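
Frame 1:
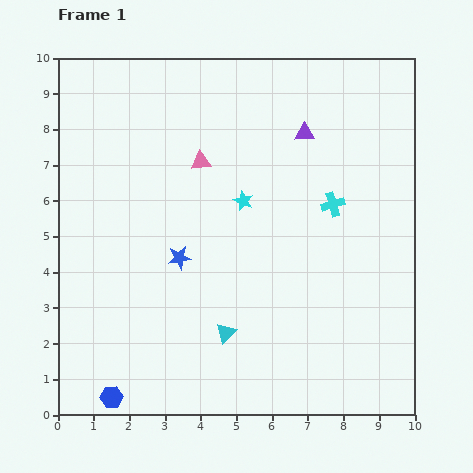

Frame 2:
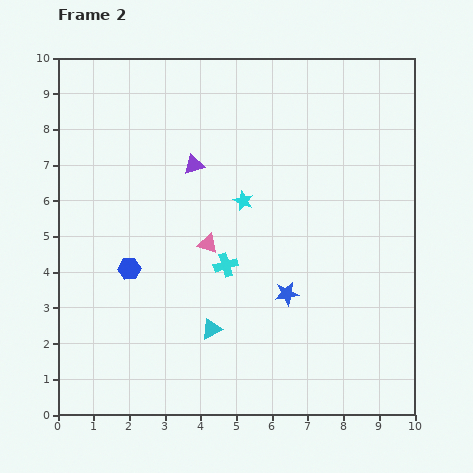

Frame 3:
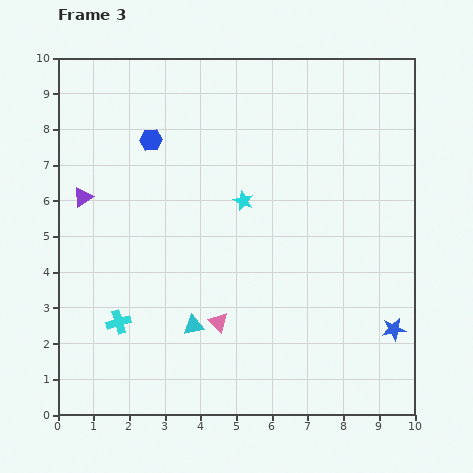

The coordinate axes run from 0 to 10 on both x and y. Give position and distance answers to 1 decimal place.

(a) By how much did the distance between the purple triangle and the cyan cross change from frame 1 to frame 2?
+0.7

Distance in frame 1: 2.2. Distance in frame 2: 2.9.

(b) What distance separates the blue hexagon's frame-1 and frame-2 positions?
3.6

The blue hexagon moved from (1.5, 0.5) to (2.0, 4.1), a distance of √(0.5² + 3.6²) ≈ 3.6.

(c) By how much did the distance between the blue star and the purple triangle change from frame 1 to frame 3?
+4.6

Distance in frame 1: 4.9. Distance in frame 3: 9.5.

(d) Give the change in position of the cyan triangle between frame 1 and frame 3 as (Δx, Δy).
(-0.9, 0.2)

The cyan triangle was at (4.7, 2.3) in frame 1 and (3.8, 2.5) in frame 3.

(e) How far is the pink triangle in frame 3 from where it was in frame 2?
2.2

The pink triangle moved from (4.2, 4.8) to (4.5, 2.6), a distance of √(0.3² + 2.2²) ≈ 2.2.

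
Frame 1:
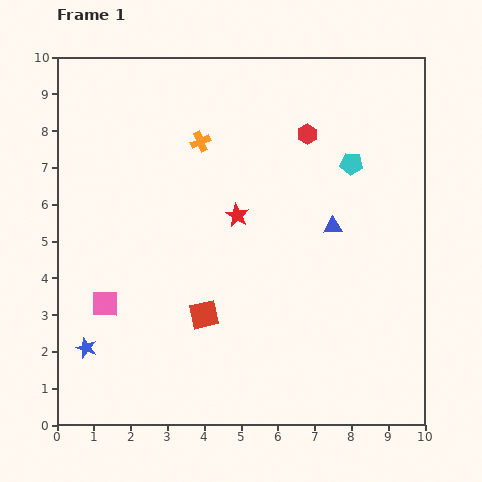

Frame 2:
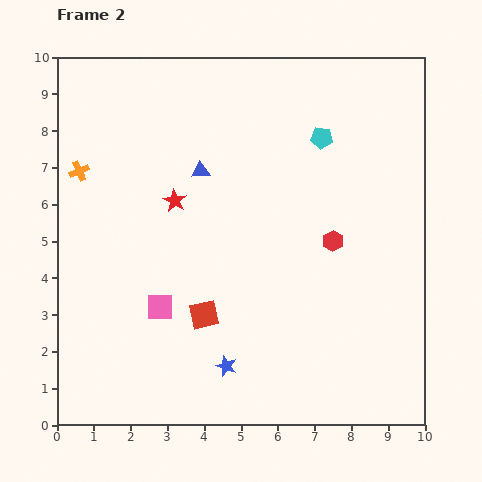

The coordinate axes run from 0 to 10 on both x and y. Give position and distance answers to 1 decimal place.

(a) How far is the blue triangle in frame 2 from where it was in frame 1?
3.9

The blue triangle moved from (7.5, 5.4) to (3.9, 6.9), a distance of √(3.6² + 1.5²) ≈ 3.9.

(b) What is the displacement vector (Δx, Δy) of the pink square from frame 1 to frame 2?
(1.5, -0.1)

The pink square was at (1.3, 3.3) in frame 1 and (2.8, 3.2) in frame 2.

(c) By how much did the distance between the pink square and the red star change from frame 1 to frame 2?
-1.4

Distance in frame 1: 4.3. Distance in frame 2: 2.9.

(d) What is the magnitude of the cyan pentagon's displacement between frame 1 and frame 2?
1.1

The cyan pentagon moved from (8.0, 7.1) to (7.2, 7.8), a distance of √(0.8² + 0.7²) ≈ 1.1.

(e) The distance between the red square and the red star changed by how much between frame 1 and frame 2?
+0.4

Distance in frame 1: 2.8. Distance in frame 2: 3.2.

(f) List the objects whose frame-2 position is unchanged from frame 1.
the red square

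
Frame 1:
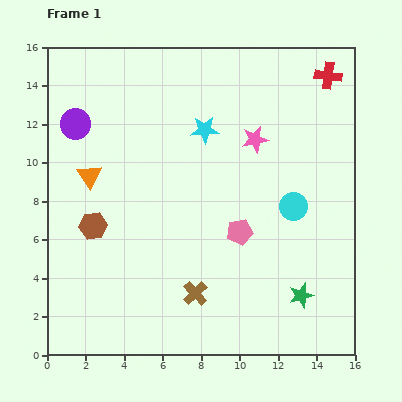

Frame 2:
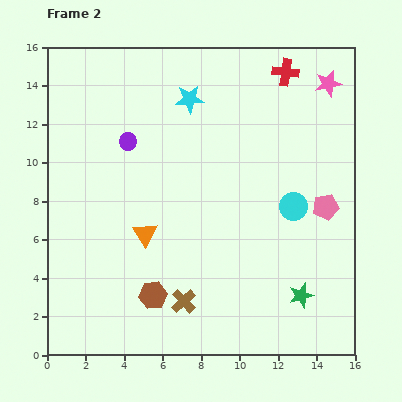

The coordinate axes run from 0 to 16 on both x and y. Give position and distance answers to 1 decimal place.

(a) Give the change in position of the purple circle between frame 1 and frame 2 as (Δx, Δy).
(2.7, -0.9)

The purple circle was at (1.5, 12.0) in frame 1 and (4.2, 11.1) in frame 2.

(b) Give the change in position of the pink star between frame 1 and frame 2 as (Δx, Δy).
(3.8, 2.9)

The pink star was at (10.8, 11.2) in frame 1 and (14.6, 14.1) in frame 2.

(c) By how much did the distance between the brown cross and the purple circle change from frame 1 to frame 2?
-2.0

Distance in frame 1: 10.8. Distance in frame 2: 8.8.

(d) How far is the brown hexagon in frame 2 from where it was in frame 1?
4.8

The brown hexagon moved from (2.4, 6.7) to (5.5, 3.1), a distance of √(3.1² + 3.6²) ≈ 4.8.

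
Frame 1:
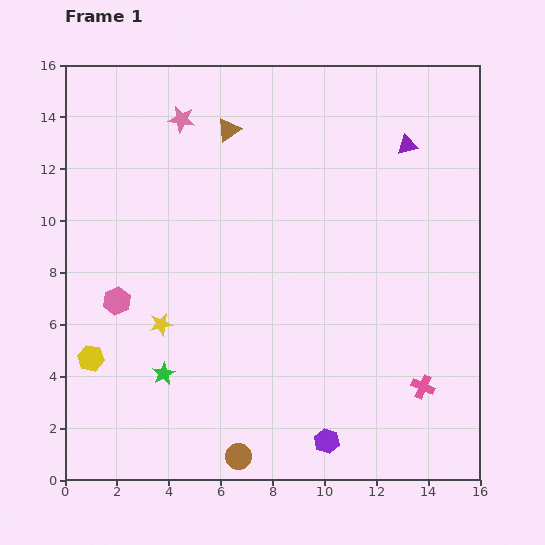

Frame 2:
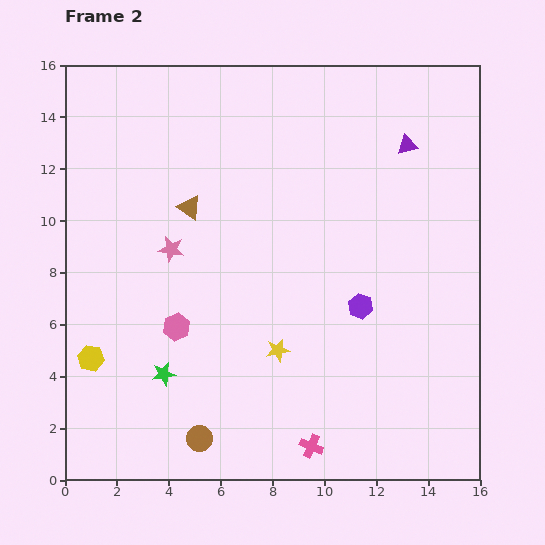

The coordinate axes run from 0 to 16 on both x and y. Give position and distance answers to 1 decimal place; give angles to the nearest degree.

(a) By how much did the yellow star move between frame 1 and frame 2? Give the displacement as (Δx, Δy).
(4.5, -1.0)

The yellow star was at (3.7, 6.0) in frame 1 and (8.2, 5.0) in frame 2.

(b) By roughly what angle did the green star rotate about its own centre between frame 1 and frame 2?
18° clockwise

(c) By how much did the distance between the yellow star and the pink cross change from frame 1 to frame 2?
-6.5

Distance in frame 1: 10.4. Distance in frame 2: 3.9.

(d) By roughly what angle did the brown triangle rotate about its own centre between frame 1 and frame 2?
52° counter-clockwise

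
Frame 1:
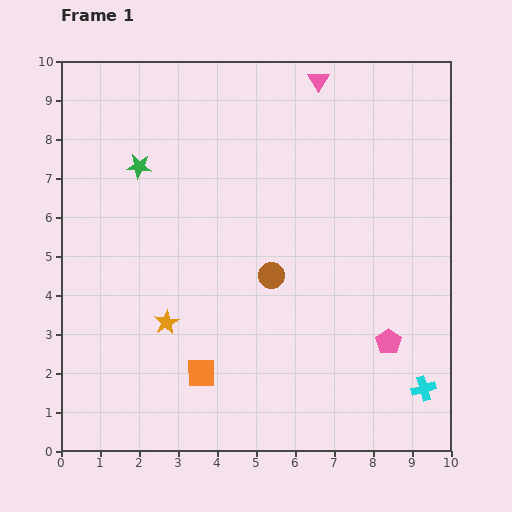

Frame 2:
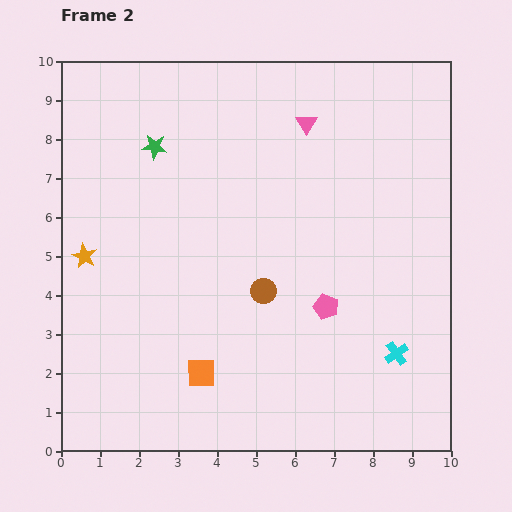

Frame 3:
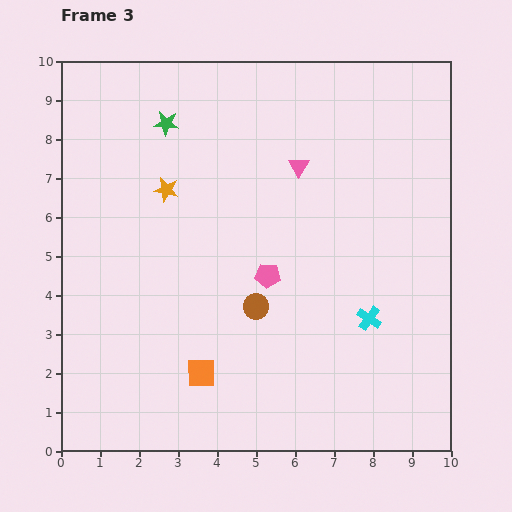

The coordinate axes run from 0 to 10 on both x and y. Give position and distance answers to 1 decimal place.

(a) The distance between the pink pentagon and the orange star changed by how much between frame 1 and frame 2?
+0.6

Distance in frame 1: 5.7. Distance in frame 2: 6.3.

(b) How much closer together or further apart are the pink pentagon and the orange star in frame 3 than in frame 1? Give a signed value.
-2.3

Distance in frame 1: 5.7. Distance in frame 3: 3.4.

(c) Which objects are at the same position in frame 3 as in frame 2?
the orange square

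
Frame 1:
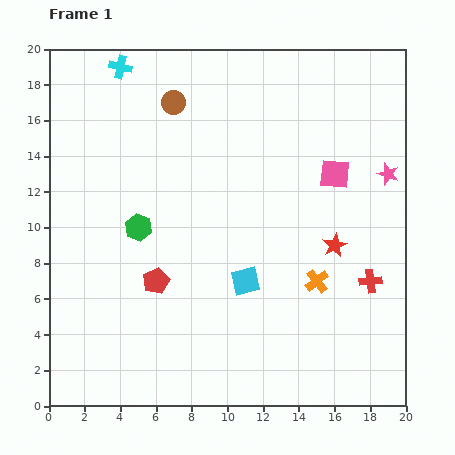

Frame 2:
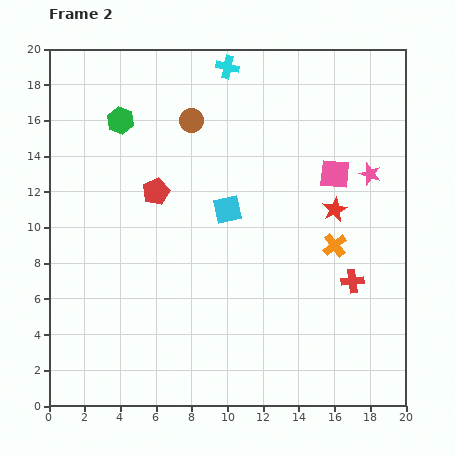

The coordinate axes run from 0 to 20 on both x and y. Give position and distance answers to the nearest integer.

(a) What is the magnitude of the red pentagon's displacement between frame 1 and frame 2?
5

The red pentagon moved from (6, 7) to (6, 12), a distance of √(0² + 5²) ≈ 5.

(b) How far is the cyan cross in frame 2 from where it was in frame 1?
6

The cyan cross moved from (4, 19) to (10, 19), a distance of √(6² + 0²) ≈ 6.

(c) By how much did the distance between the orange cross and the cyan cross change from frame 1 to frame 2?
-4

Distance in frame 1: 16. Distance in frame 2: 12.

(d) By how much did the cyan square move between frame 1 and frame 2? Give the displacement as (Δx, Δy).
(-1, 4)

The cyan square was at (11, 7) in frame 1 and (10, 11) in frame 2.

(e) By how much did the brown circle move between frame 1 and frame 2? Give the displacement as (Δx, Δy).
(1, -1)

The brown circle was at (7, 17) in frame 1 and (8, 16) in frame 2.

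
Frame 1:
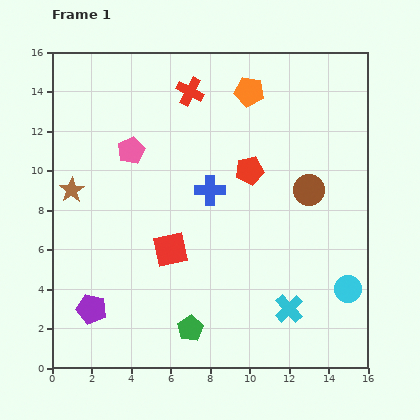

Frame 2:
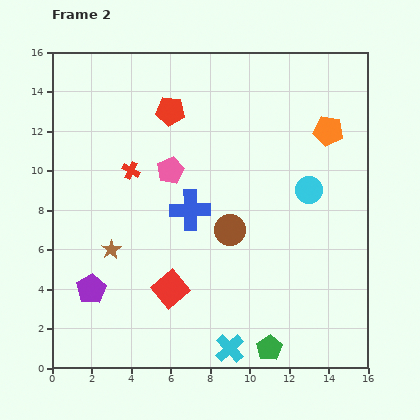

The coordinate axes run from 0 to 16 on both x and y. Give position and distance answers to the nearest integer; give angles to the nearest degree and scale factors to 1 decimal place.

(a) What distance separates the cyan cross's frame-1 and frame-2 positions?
4

The cyan cross moved from (12, 3) to (9, 1), a distance of √(3² + 2²) ≈ 4.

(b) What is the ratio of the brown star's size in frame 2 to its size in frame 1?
0.8×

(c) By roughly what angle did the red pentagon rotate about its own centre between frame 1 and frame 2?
18° clockwise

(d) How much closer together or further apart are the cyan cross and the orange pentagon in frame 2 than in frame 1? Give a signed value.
+1

Distance in frame 1: 11. Distance in frame 2: 12.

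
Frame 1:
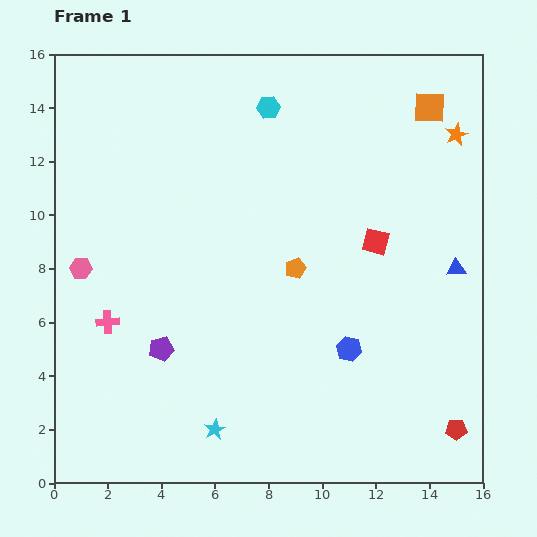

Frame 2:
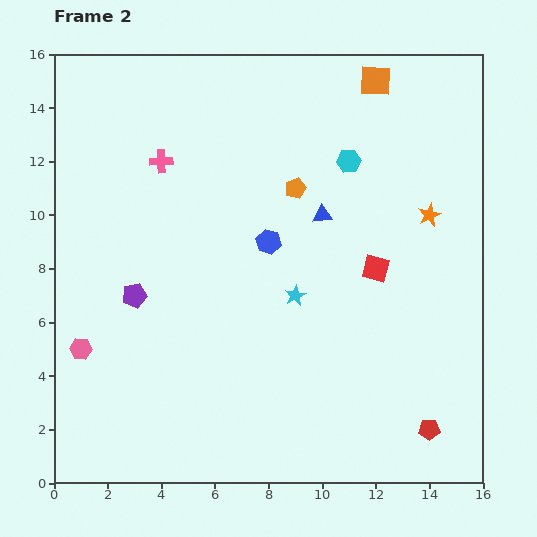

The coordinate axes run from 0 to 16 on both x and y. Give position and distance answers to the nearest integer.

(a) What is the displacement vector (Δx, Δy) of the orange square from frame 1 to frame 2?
(-2, 1)

The orange square was at (14, 14) in frame 1 and (12, 15) in frame 2.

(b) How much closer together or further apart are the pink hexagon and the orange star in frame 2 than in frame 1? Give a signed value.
-1

Distance in frame 1: 15. Distance in frame 2: 14.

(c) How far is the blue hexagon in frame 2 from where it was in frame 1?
5

The blue hexagon moved from (11, 5) to (8, 9), a distance of √(3² + 4²) ≈ 5.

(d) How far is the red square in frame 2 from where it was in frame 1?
1

The red square moved from (12, 9) to (12, 8), a distance of √(0² + 1²) ≈ 1.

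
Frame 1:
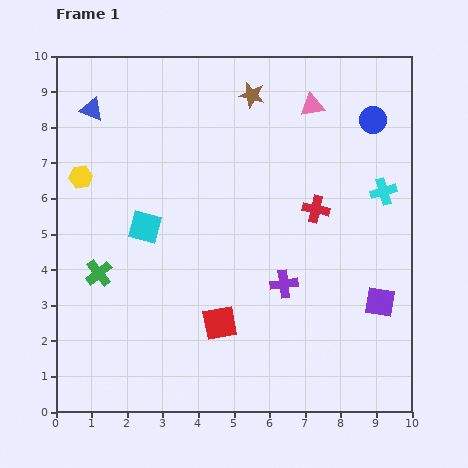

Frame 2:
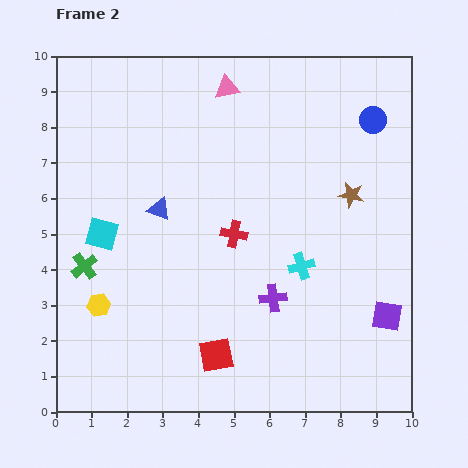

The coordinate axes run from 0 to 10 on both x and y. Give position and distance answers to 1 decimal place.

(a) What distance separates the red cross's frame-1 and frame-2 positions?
2.4

The red cross moved from (7.3, 5.7) to (5.0, 5.0), a distance of √(2.3² + 0.7²) ≈ 2.4.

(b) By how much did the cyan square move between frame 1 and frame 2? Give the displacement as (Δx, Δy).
(-1.2, -0.2)

The cyan square was at (2.5, 5.2) in frame 1 and (1.3, 5.0) in frame 2.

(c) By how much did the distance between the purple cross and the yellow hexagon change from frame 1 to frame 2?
-1.5

Distance in frame 1: 6.4. Distance in frame 2: 4.9.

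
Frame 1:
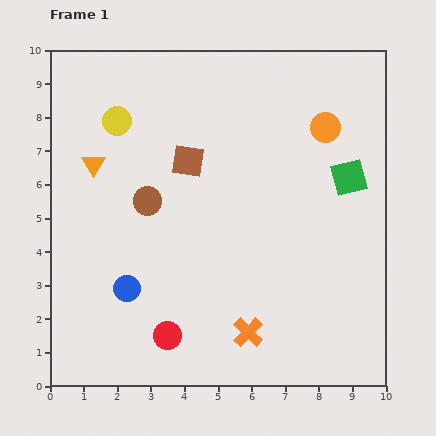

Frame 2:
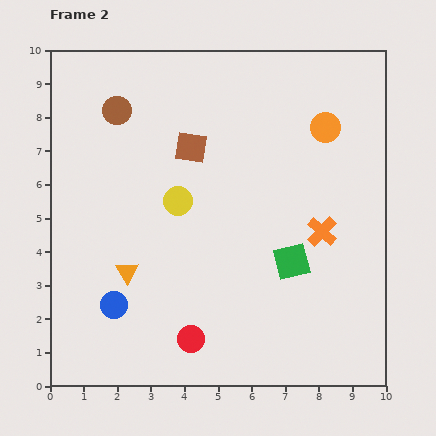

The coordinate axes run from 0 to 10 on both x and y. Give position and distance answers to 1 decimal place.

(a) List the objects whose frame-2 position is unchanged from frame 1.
the orange circle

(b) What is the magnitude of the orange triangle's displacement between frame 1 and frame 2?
3.4

The orange triangle moved from (1.3, 6.6) to (2.3, 3.4), a distance of √(1.0² + 3.2²) ≈ 3.4.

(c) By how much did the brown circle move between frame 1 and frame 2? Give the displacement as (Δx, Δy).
(-0.9, 2.7)

The brown circle was at (2.9, 5.5) in frame 1 and (2.0, 8.2) in frame 2.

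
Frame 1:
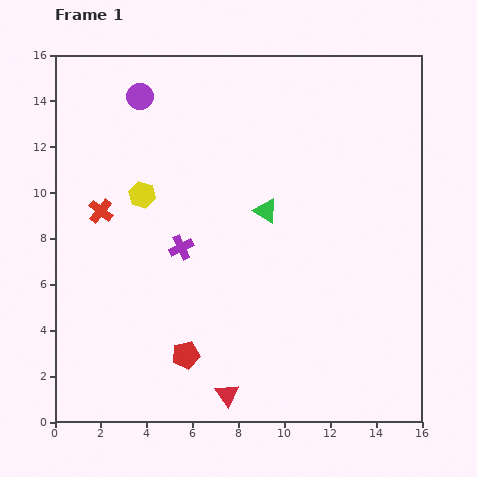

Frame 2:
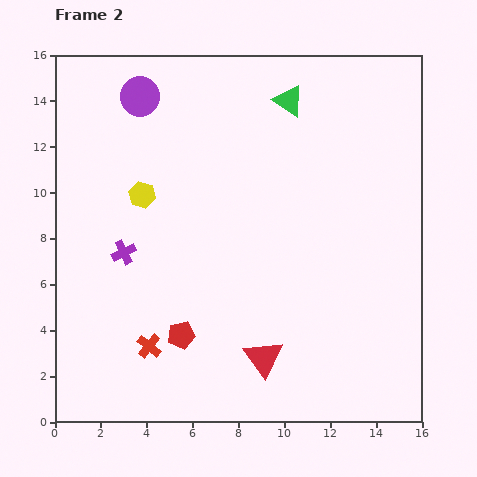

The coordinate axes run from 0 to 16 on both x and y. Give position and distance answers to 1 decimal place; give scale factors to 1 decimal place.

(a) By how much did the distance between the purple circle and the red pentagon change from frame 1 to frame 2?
-0.9

Distance in frame 1: 11.5. Distance in frame 2: 10.6.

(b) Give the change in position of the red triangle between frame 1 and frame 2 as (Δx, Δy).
(1.6, 1.6)

The red triangle was at (7.5, 1.2) in frame 1 and (9.1, 2.8) in frame 2.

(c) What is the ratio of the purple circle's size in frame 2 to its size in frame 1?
1.5×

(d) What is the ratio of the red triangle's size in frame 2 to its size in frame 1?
1.7×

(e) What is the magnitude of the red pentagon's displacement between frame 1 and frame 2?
0.9

The red pentagon moved from (5.7, 2.9) to (5.5, 3.8), a distance of √(0.2² + 0.9²) ≈ 0.9.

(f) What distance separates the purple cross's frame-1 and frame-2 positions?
2.5

The purple cross moved from (5.5, 7.6) to (3.0, 7.4), a distance of √(2.5² + 0.2²) ≈ 2.5.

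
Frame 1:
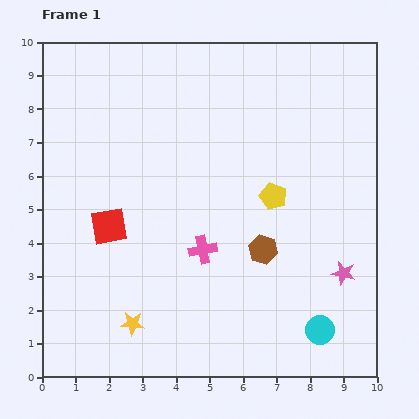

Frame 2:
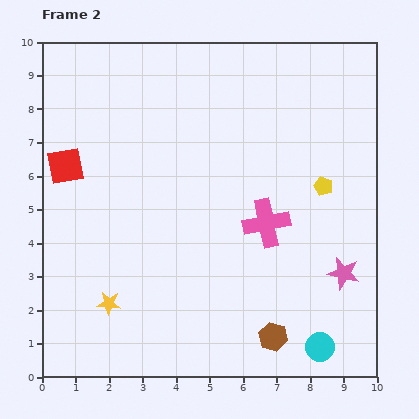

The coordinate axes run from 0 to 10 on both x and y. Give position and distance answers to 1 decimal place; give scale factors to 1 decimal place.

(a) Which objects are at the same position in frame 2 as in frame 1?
the pink star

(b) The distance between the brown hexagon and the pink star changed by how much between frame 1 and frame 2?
+0.3

Distance in frame 1: 2.5. Distance in frame 2: 2.8.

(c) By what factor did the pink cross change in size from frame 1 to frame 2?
1.7×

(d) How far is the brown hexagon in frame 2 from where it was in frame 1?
2.6

The brown hexagon moved from (6.6, 3.8) to (6.9, 1.2), a distance of √(0.3² + 2.6²) ≈ 2.6.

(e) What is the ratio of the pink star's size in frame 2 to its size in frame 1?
1.4×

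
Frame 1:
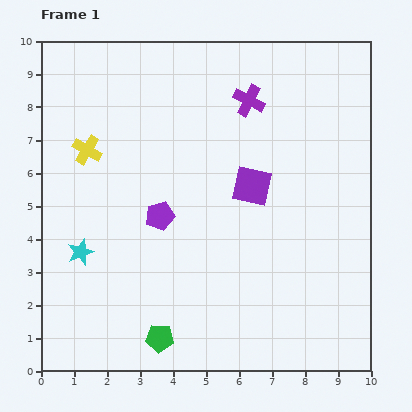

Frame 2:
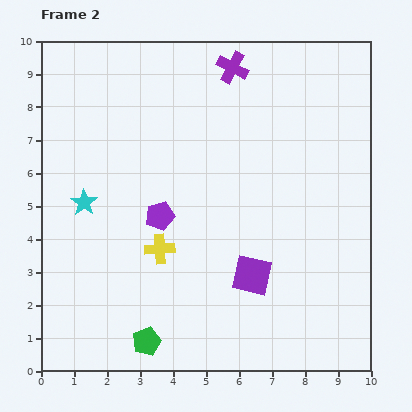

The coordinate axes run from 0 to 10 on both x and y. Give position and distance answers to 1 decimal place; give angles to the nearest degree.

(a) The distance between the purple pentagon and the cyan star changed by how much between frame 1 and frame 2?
-0.3

Distance in frame 1: 2.6. Distance in frame 2: 2.3.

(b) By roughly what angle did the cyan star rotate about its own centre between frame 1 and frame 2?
17° counter-clockwise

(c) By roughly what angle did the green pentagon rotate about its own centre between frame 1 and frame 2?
26° counter-clockwise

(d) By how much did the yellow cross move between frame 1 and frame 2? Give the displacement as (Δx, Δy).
(2.2, -3.0)

The yellow cross was at (1.4, 6.7) in frame 1 and (3.6, 3.7) in frame 2.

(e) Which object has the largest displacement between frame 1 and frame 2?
the yellow cross

(moved 3.7; next 2.7)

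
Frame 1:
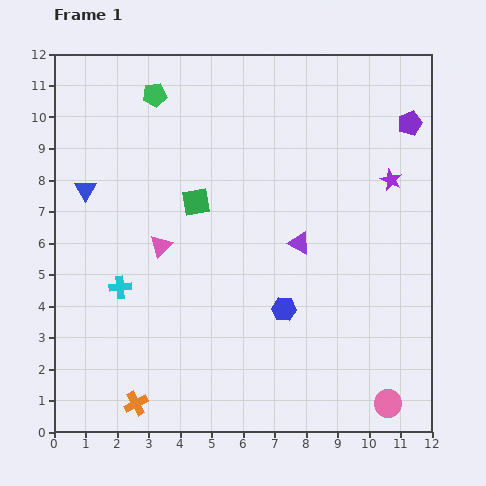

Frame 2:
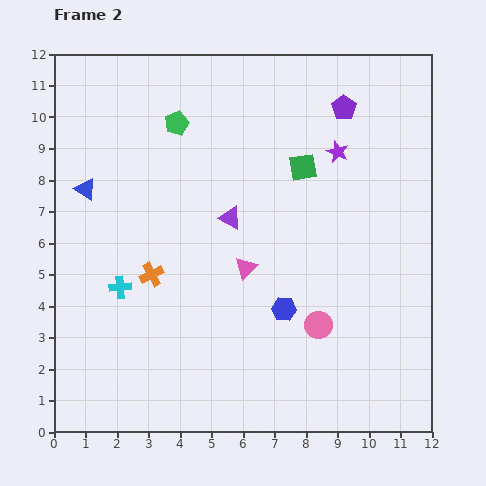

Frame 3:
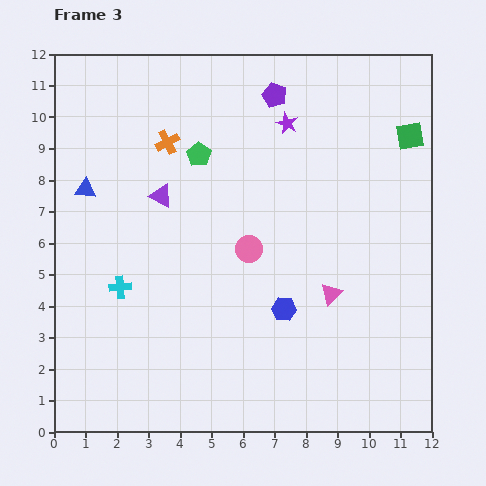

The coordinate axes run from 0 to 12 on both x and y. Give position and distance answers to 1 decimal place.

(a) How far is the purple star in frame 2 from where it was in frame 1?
1.9

The purple star moved from (10.7, 8.0) to (9.0, 8.9), a distance of √(1.7² + 0.9²) ≈ 1.9.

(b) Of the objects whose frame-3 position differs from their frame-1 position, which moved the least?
the green pentagon

(moved 2.4)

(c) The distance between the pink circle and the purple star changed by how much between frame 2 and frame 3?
-1.3

Distance in frame 2: 5.5. Distance in frame 3: 4.2.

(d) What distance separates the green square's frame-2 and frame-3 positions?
3.5

The green square moved from (7.9, 8.4) to (11.3, 9.4), a distance of √(3.4² + 1.0²) ≈ 3.5.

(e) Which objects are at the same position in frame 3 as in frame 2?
the blue hexagon, the blue triangle, the cyan cross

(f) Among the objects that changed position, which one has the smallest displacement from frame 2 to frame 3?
the green pentagon

(moved 1.2)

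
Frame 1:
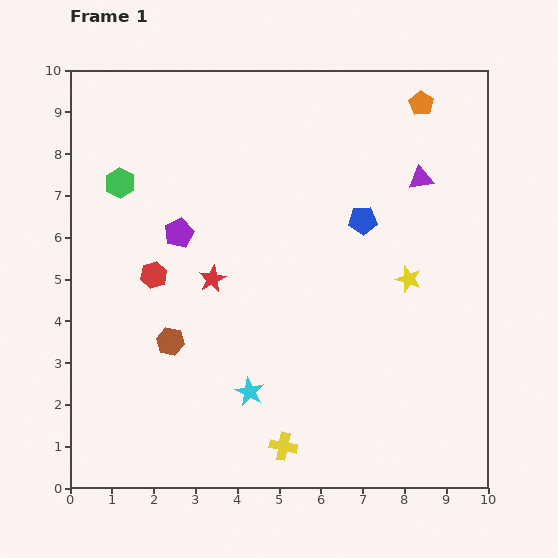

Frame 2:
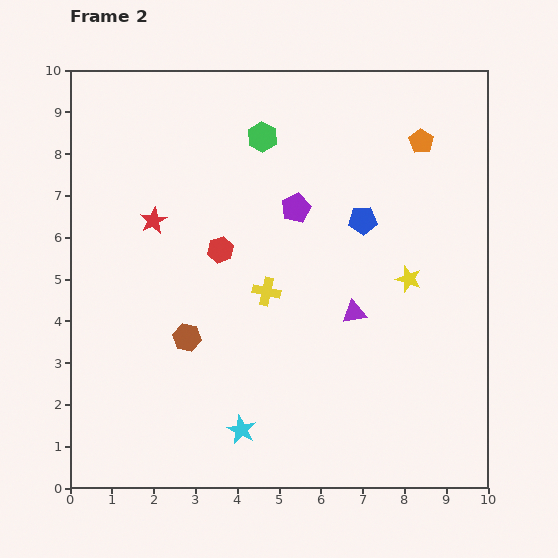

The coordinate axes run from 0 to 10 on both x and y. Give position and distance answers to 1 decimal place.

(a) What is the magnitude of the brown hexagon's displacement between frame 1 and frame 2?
0.4

The brown hexagon moved from (2.4, 3.5) to (2.8, 3.6), a distance of √(0.4² + 0.1²) ≈ 0.4.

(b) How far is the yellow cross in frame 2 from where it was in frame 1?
3.7

The yellow cross moved from (5.1, 1.0) to (4.7, 4.7), a distance of √(0.4² + 3.7²) ≈ 3.7.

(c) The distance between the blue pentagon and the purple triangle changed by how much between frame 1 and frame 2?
+0.5

Distance in frame 1: 1.7. Distance in frame 2: 2.2.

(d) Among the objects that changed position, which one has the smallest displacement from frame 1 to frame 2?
the brown hexagon

(moved 0.4)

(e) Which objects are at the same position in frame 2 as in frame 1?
the blue pentagon, the yellow star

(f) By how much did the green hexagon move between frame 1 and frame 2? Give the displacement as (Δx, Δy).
(3.4, 1.1)

The green hexagon was at (1.2, 7.3) in frame 1 and (4.6, 8.4) in frame 2.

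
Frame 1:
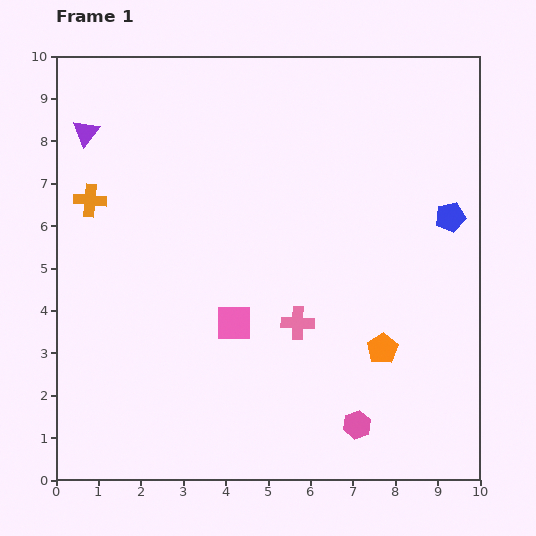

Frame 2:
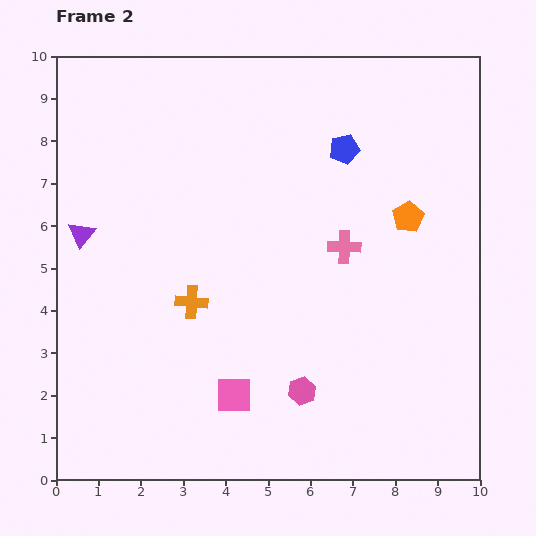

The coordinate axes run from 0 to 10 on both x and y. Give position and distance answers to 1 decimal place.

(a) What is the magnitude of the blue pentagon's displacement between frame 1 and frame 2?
3.0

The blue pentagon moved from (9.3, 6.2) to (6.8, 7.8), a distance of √(2.5² + 1.6²) ≈ 3.0.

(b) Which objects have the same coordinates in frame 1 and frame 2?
none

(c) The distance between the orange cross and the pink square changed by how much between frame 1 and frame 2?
-2.1

Distance in frame 1: 4.5. Distance in frame 2: 2.4.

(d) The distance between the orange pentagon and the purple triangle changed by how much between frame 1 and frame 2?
-1.0

Distance in frame 1: 8.7. Distance in frame 2: 7.7.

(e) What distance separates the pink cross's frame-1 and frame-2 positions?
2.1

The pink cross moved from (5.7, 3.7) to (6.8, 5.5), a distance of √(1.1² + 1.8²) ≈ 2.1.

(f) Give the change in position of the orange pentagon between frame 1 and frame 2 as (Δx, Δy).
(0.6, 3.1)

The orange pentagon was at (7.7, 3.1) in frame 1 and (8.3, 6.2) in frame 2.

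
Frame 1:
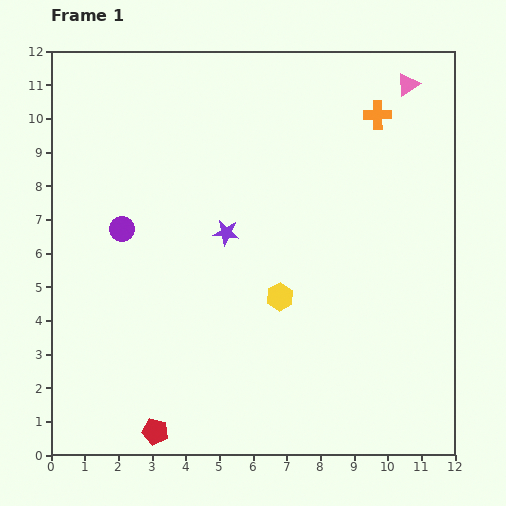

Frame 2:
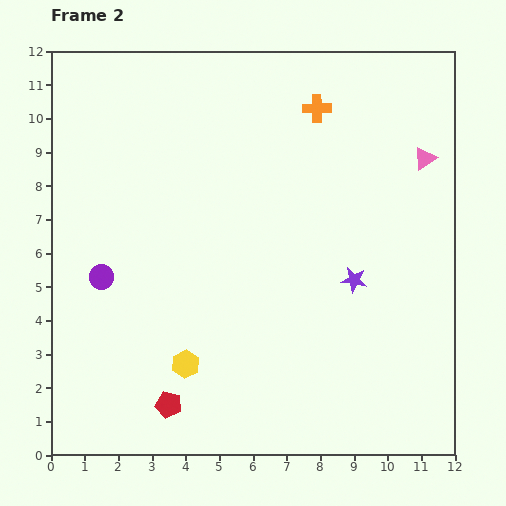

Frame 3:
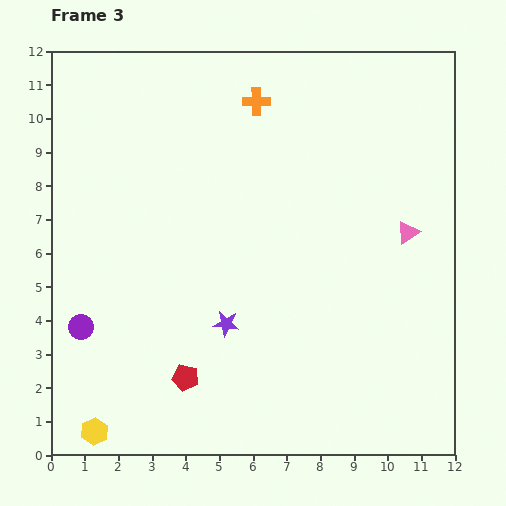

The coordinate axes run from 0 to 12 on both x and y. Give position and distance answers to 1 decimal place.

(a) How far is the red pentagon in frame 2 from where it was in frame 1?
0.9

The red pentagon moved from (3.1, 0.7) to (3.5, 1.5), a distance of √(0.4² + 0.8²) ≈ 0.9.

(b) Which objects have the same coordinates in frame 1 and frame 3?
none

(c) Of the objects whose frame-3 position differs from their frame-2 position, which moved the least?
the red pentagon

(moved 0.9)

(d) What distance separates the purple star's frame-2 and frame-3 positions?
4.0

The purple star moved from (9.0, 5.2) to (5.2, 3.9), a distance of √(3.8² + 1.3²) ≈ 4.0.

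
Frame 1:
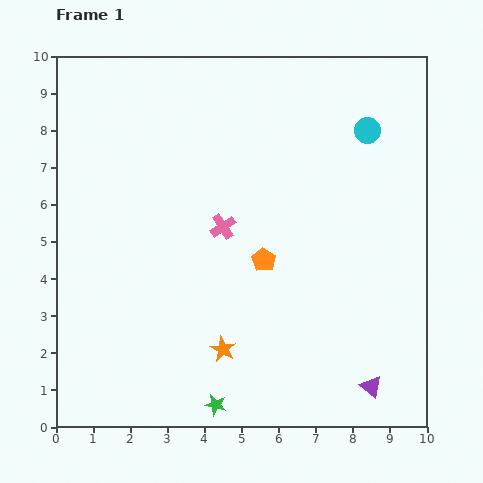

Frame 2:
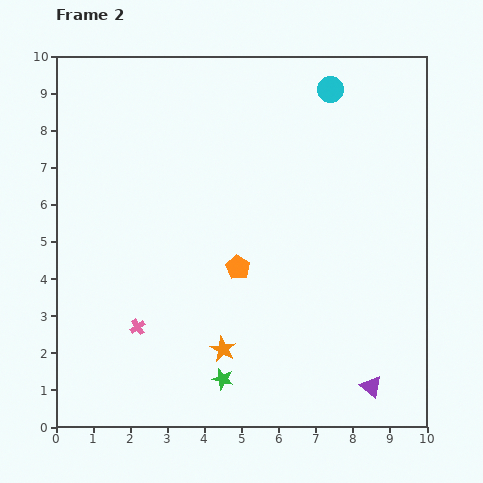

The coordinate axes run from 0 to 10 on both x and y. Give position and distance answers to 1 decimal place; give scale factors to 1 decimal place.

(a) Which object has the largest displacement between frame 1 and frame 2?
the pink cross

(moved 3.5; next 1.5)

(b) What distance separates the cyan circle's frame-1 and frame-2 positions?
1.5

The cyan circle moved from (8.4, 8.0) to (7.4, 9.1), a distance of √(1.0² + 1.1²) ≈ 1.5.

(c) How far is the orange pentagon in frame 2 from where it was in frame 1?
0.7

The orange pentagon moved from (5.6, 4.5) to (4.9, 4.3), a distance of √(0.7² + 0.2²) ≈ 0.7.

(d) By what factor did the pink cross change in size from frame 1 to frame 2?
0.6×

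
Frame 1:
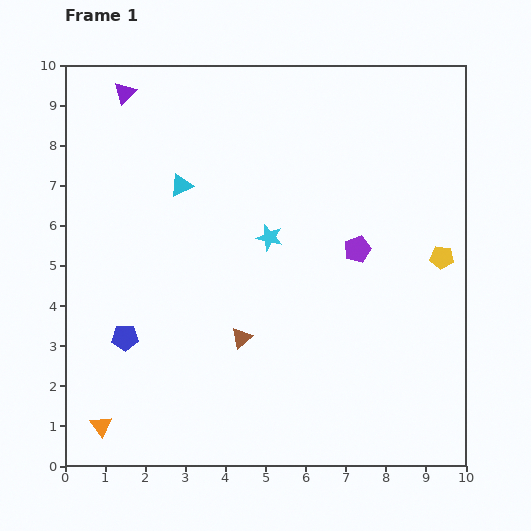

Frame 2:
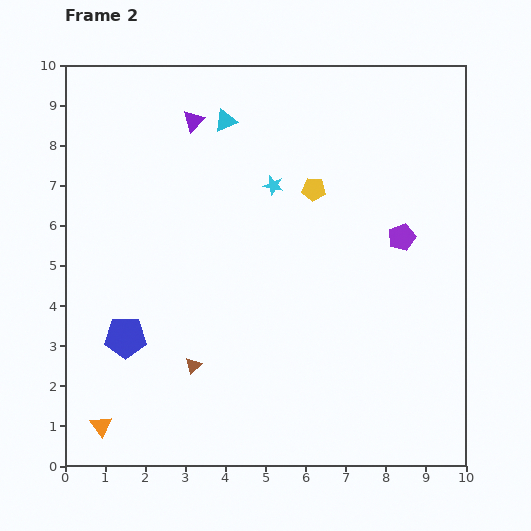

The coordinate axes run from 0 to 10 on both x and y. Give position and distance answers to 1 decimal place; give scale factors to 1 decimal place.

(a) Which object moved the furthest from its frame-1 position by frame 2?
the yellow pentagon

(moved 3.6; next 1.9)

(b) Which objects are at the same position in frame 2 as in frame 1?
the blue pentagon, the orange triangle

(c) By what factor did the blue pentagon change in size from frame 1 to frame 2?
1.6×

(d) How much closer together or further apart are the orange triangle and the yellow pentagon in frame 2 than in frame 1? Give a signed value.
-1.6

Distance in frame 1: 9.5. Distance in frame 2: 7.9.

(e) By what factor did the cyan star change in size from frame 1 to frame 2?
0.7×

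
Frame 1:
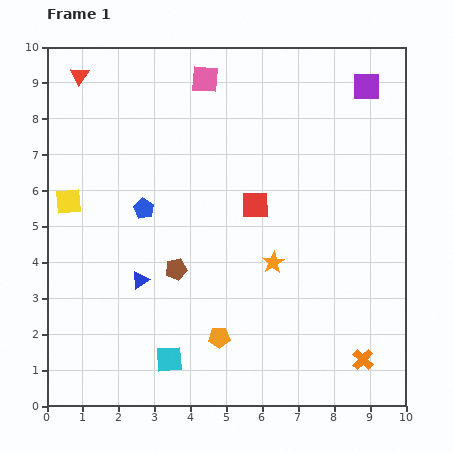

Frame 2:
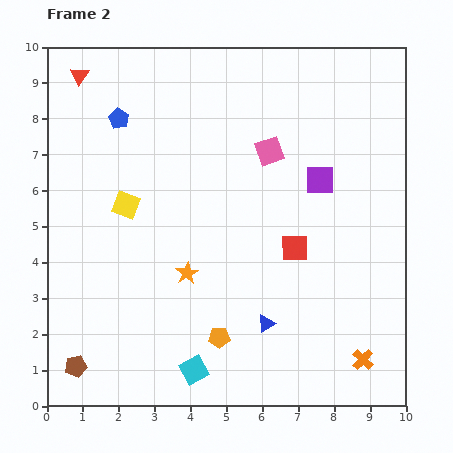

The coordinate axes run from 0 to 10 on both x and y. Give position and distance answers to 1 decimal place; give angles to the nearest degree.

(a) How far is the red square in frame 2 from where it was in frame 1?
1.6

The red square moved from (5.8, 5.6) to (6.9, 4.4), a distance of √(1.1² + 1.2²) ≈ 1.6.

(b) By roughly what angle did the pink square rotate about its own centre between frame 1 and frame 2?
24° counter-clockwise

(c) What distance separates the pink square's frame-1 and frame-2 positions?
2.7

The pink square moved from (4.4, 9.1) to (6.2, 7.1), a distance of √(1.8² + 2.0²) ≈ 2.7.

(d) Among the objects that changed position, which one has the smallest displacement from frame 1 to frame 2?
the cyan square

(moved 0.8)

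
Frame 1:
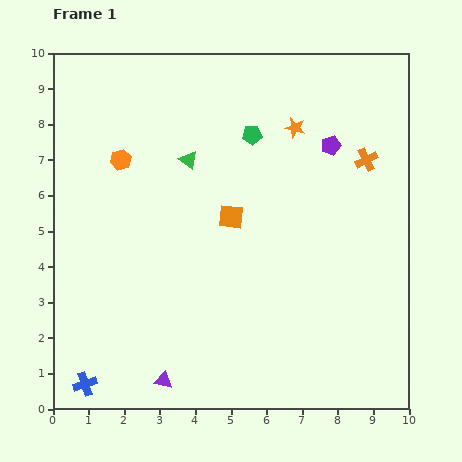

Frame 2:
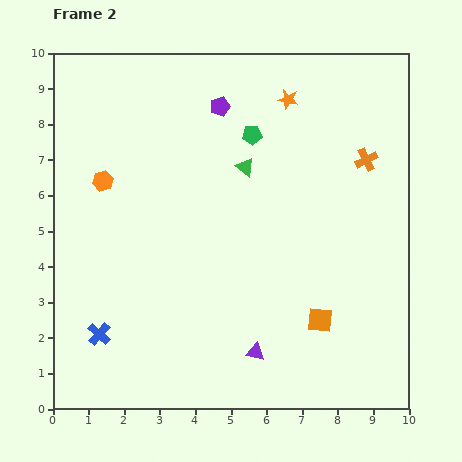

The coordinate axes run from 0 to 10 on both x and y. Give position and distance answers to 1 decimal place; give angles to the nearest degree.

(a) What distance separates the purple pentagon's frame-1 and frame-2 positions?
3.3

The purple pentagon moved from (7.8, 7.4) to (4.7, 8.5), a distance of √(3.1² + 1.1²) ≈ 3.3.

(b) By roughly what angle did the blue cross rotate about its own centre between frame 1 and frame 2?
30° counter-clockwise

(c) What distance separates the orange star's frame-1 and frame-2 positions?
0.8

The orange star moved from (6.8, 7.9) to (6.6, 8.7), a distance of √(0.2² + 0.8²) ≈ 0.8.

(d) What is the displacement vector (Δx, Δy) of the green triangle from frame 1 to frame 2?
(1.6, -0.2)

The green triangle was at (3.8, 7.0) in frame 1 and (5.4, 6.8) in frame 2.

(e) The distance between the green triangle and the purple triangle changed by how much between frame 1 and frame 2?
-1.0

Distance in frame 1: 6.2. Distance in frame 2: 5.2.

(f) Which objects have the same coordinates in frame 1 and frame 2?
the orange cross, the green pentagon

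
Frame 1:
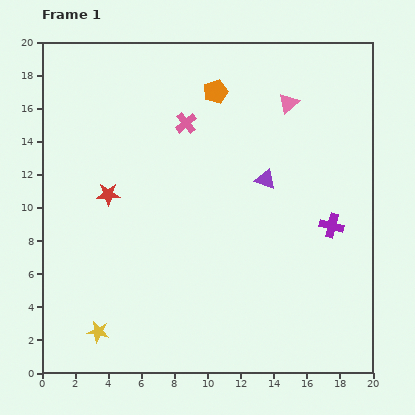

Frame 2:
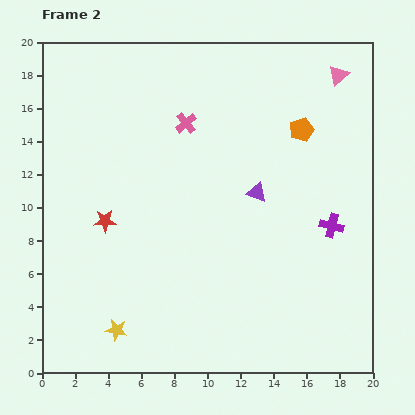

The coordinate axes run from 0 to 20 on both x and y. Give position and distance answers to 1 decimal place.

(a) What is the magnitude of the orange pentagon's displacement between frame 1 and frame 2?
5.7

The orange pentagon moved from (10.5, 17.0) to (15.7, 14.7), a distance of √(5.2² + 2.3²) ≈ 5.7.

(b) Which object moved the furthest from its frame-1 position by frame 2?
the orange pentagon

(moved 5.7; next 3.4)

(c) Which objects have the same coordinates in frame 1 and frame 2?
the purple cross, the pink cross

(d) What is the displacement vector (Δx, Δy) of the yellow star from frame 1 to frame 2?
(1.1, 0.1)

The yellow star was at (3.4, 2.5) in frame 1 and (4.5, 2.6) in frame 2.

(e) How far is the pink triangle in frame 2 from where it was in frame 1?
3.4

The pink triangle moved from (14.9, 16.3) to (17.9, 18.0), a distance of √(3.0² + 1.7²) ≈ 3.4.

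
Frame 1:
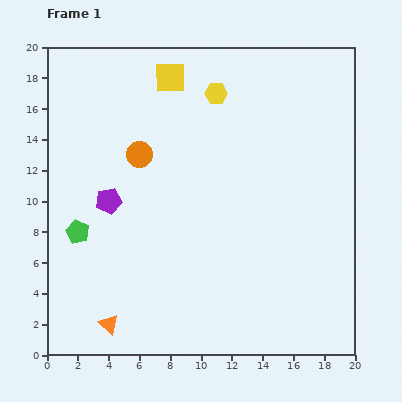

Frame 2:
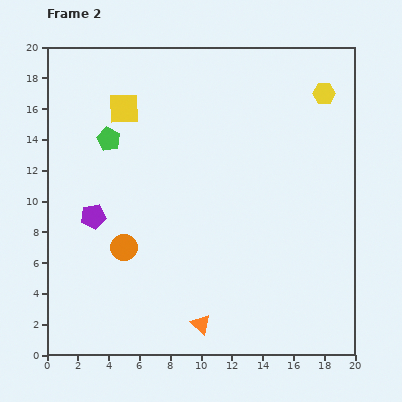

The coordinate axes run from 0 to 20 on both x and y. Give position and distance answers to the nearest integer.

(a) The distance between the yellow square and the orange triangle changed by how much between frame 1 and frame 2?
-1

Distance in frame 1: 16. Distance in frame 2: 15.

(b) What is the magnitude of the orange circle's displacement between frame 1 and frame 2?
6

The orange circle moved from (6, 13) to (5, 7), a distance of √(1² + 6²) ≈ 6.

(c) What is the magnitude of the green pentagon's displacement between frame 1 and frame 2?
6

The green pentagon moved from (2, 8) to (4, 14), a distance of √(2² + 6²) ≈ 6.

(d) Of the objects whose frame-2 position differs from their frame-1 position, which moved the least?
the purple pentagon

(moved 1)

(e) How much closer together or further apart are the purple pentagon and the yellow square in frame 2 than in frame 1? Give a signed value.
-2

Distance in frame 1: 9. Distance in frame 2: 7.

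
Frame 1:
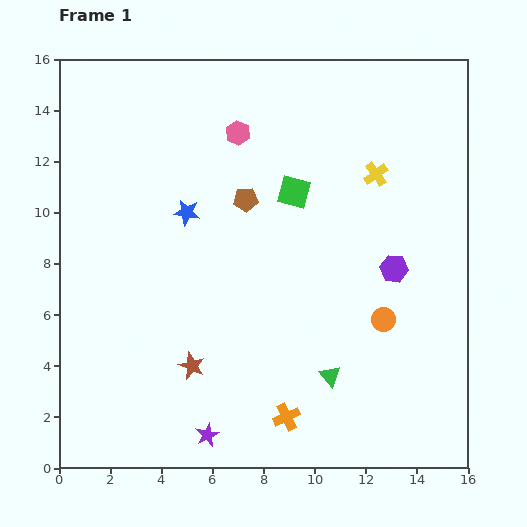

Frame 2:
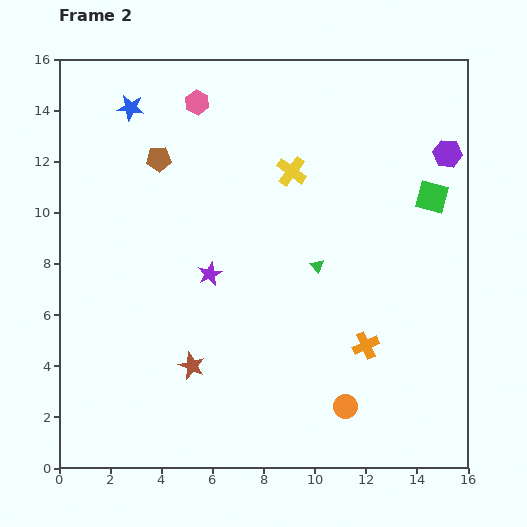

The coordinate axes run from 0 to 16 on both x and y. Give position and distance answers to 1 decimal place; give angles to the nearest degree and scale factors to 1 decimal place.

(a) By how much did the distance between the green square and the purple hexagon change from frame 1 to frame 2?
-3.1

Distance in frame 1: 4.9. Distance in frame 2: 1.8.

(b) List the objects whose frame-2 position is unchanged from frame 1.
the brown star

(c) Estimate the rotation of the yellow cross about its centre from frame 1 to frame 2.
19° counter-clockwise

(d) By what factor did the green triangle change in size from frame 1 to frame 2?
0.6×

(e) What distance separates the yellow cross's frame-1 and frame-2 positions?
3.3

The yellow cross moved from (12.4, 11.5) to (9.1, 11.6), a distance of √(3.3² + 0.1²) ≈ 3.3.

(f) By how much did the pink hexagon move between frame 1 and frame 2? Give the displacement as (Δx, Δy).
(-1.6, 1.2)

The pink hexagon was at (7.0, 13.1) in frame 1 and (5.4, 14.3) in frame 2.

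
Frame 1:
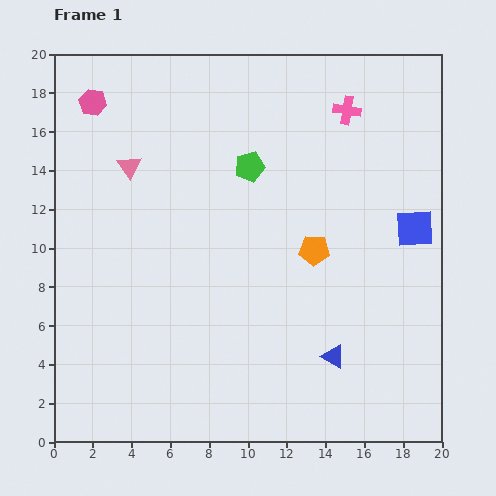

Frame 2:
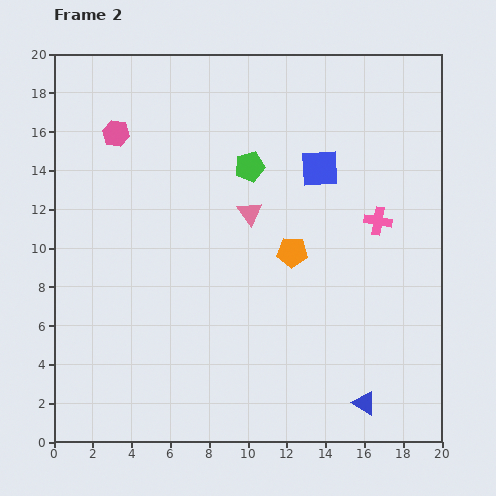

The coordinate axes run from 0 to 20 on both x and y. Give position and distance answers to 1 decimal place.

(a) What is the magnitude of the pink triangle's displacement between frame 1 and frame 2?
6.6

The pink triangle moved from (3.9, 14.2) to (10.1, 11.8), a distance of √(6.2² + 2.4²) ≈ 6.6.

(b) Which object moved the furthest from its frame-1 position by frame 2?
the pink triangle

(moved 6.6; next 5.9)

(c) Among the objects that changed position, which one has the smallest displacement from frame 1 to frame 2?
the orange pentagon

(moved 1.1)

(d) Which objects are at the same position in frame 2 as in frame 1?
the green pentagon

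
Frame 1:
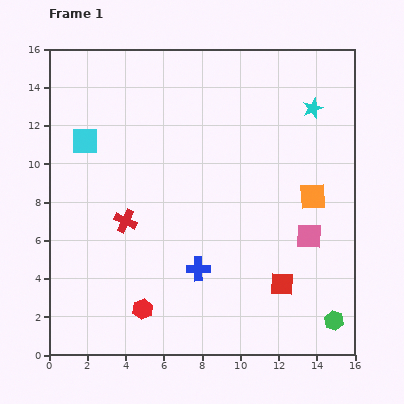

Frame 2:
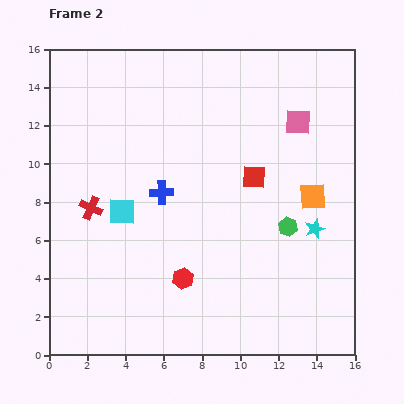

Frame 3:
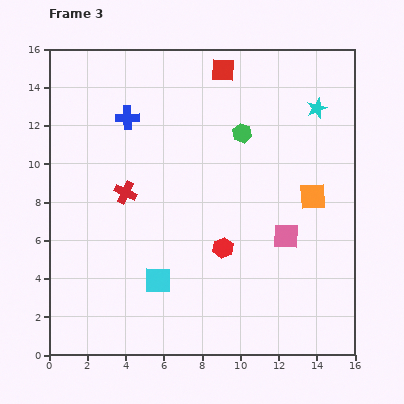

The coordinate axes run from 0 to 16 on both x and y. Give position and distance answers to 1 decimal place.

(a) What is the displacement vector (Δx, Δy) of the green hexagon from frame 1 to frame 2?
(-2.4, 4.9)

The green hexagon was at (14.9, 1.8) in frame 1 and (12.5, 6.7) in frame 2.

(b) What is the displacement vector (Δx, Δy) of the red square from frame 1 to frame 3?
(-3.1, 11.2)

The red square was at (12.2, 3.7) in frame 1 and (9.1, 14.9) in frame 3.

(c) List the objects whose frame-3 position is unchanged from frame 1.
the orange square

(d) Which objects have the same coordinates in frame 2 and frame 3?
the orange square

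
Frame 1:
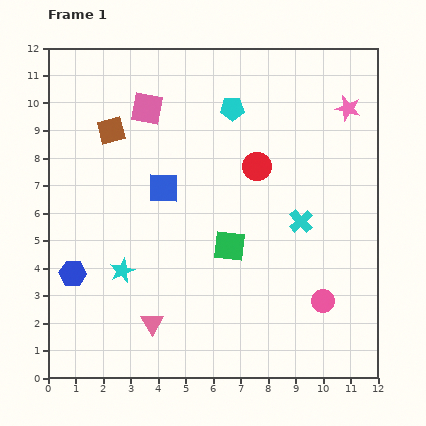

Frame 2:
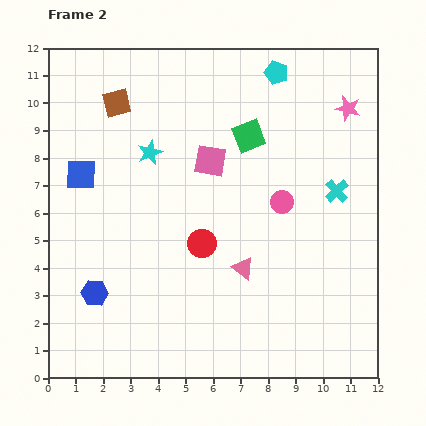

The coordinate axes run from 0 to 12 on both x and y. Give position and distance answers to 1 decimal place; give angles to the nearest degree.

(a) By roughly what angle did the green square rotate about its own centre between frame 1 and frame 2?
28° counter-clockwise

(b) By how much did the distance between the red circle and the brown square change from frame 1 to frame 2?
+0.5

Distance in frame 1: 5.5. Distance in frame 2: 6.0.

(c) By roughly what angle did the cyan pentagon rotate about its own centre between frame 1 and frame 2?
20° clockwise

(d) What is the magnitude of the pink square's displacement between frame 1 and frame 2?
3.0

The pink square moved from (3.6, 9.8) to (5.9, 7.9), a distance of √(2.3² + 1.9²) ≈ 3.0.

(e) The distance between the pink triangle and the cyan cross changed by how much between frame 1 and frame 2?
-2.1

Distance in frame 1: 6.5. Distance in frame 2: 4.4.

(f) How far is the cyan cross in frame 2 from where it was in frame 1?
1.7

The cyan cross moved from (9.2, 5.7) to (10.5, 6.8), a distance of √(1.3² + 1.1²) ≈ 1.7.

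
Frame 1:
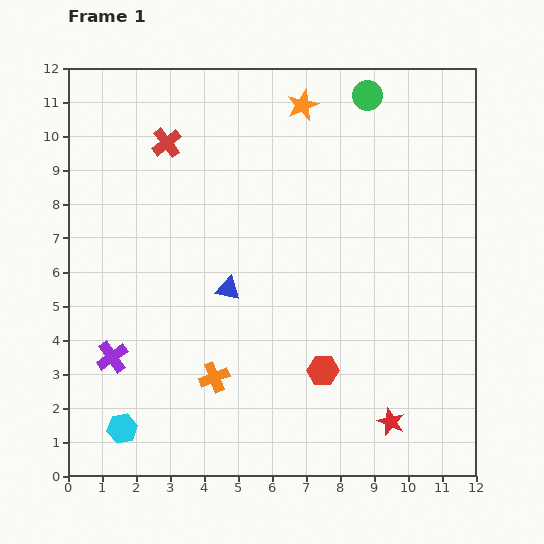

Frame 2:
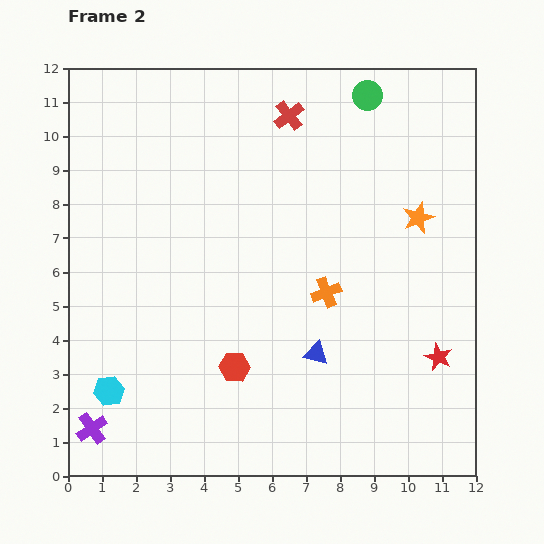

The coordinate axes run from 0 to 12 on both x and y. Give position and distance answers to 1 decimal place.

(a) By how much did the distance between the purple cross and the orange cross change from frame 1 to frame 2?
+4.9

Distance in frame 1: 3.1. Distance in frame 2: 8.0.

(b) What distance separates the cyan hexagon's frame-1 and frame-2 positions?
1.2

The cyan hexagon moved from (1.6, 1.4) to (1.2, 2.5), a distance of √(0.4² + 1.1²) ≈ 1.2.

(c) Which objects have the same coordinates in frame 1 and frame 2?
the green circle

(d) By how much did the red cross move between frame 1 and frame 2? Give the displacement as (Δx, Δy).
(3.6, 0.8)

The red cross was at (2.9, 9.8) in frame 1 and (6.5, 10.6) in frame 2.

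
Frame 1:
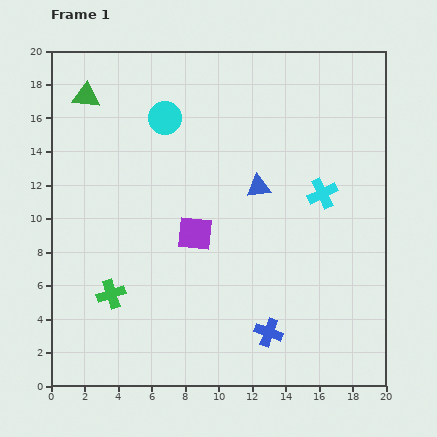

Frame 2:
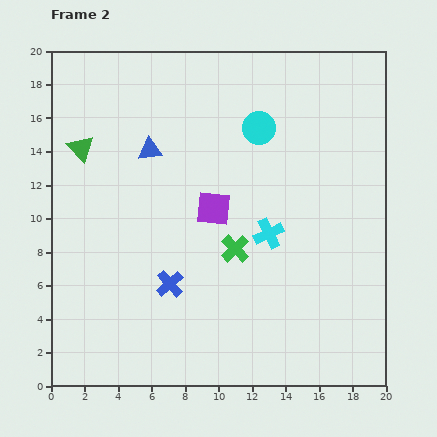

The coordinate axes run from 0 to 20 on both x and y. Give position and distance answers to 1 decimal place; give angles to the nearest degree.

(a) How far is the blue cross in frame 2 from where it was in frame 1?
6.6

The blue cross moved from (13.0, 3.2) to (7.1, 6.1), a distance of √(5.9² + 2.9²) ≈ 6.6.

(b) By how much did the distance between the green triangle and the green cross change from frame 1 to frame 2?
-0.9

Distance in frame 1: 11.9. Distance in frame 2: 11.0.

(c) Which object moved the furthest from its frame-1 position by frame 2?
the green cross

(moved 7.9; next 6.9)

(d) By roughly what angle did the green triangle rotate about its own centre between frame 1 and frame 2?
41° clockwise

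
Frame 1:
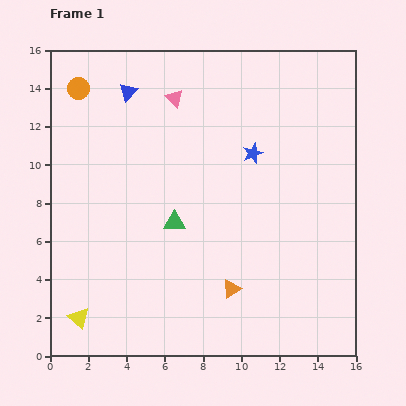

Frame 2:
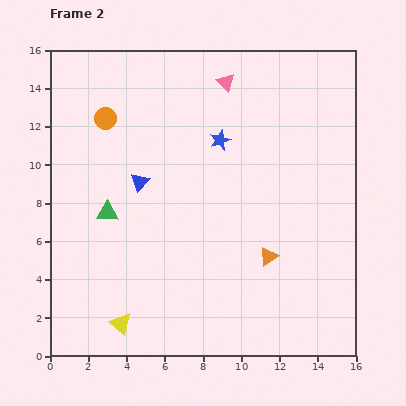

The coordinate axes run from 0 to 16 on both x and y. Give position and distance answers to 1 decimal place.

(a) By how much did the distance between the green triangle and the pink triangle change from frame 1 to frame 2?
+2.7

Distance in frame 1: 6.5. Distance in frame 2: 9.2.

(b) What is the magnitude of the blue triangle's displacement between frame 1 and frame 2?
4.7

The blue triangle moved from (4.1, 13.8) to (4.7, 9.1), a distance of √(0.6² + 4.7²) ≈ 4.7.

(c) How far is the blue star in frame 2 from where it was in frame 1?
1.8

The blue star moved from (10.6, 10.6) to (8.9, 11.3), a distance of √(1.7² + 0.7²) ≈ 1.8.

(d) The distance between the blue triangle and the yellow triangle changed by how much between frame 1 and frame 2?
-4.6

Distance in frame 1: 12.1. Distance in frame 2: 7.5.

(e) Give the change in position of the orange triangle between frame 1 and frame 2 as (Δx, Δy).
(1.9, 1.7)

The orange triangle was at (9.5, 3.5) in frame 1 and (11.4, 5.2) in frame 2.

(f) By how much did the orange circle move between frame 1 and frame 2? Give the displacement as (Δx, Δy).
(1.4, -1.6)

The orange circle was at (1.5, 14.0) in frame 1 and (2.9, 12.4) in frame 2.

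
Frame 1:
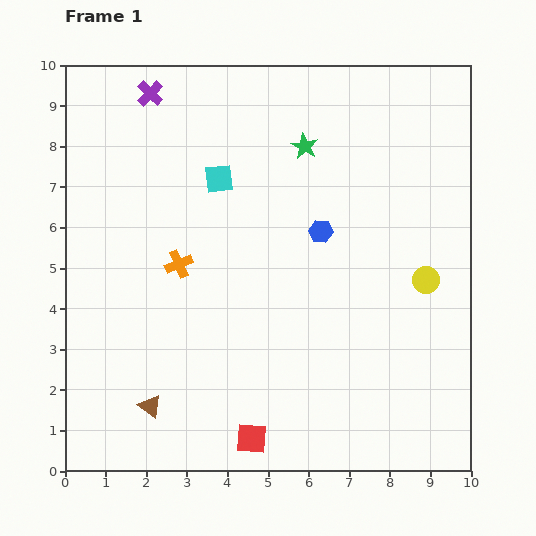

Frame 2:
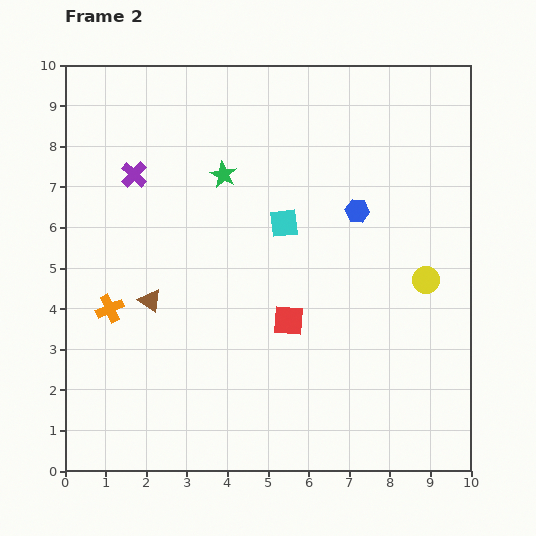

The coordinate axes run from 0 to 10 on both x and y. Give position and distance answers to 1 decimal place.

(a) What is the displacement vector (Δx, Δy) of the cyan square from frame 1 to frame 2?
(1.6, -1.1)

The cyan square was at (3.8, 7.2) in frame 1 and (5.4, 6.1) in frame 2.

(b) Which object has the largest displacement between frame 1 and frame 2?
the red square

(moved 3.0; next 2.6)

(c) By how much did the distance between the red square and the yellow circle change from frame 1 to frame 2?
-2.3

Distance in frame 1: 5.8. Distance in frame 2: 3.5.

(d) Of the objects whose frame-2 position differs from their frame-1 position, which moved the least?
the blue hexagon

(moved 1.0)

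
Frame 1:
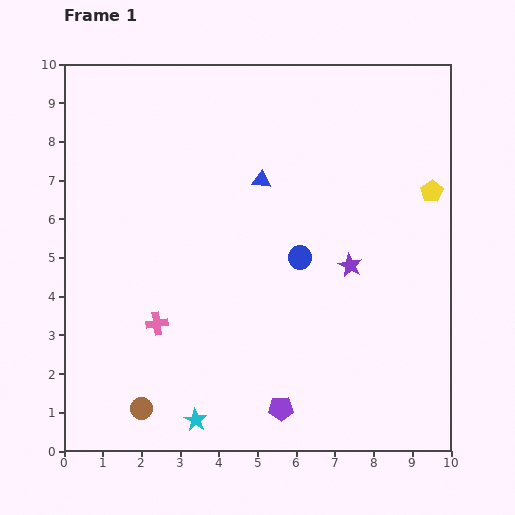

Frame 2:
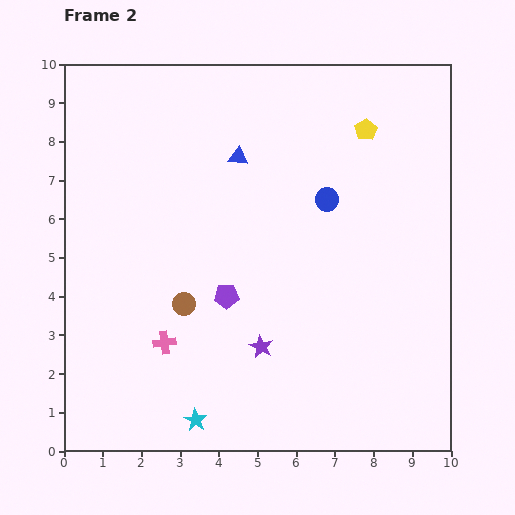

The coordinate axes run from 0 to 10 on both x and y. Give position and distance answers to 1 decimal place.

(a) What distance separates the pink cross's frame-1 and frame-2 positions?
0.5

The pink cross moved from (2.4, 3.3) to (2.6, 2.8), a distance of √(0.2² + 0.5²) ≈ 0.5.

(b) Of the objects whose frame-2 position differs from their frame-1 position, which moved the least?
the pink cross

(moved 0.5)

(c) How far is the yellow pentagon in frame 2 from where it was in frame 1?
2.3

The yellow pentagon moved from (9.5, 6.7) to (7.8, 8.3), a distance of √(1.7² + 1.6²) ≈ 2.3.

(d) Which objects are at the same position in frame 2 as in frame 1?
the cyan star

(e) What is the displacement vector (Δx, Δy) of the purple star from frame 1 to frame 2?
(-2.3, -2.1)

The purple star was at (7.4, 4.8) in frame 1 and (5.1, 2.7) in frame 2.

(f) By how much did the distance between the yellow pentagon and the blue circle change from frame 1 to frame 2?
-1.7

Distance in frame 1: 3.8. Distance in frame 2: 2.1.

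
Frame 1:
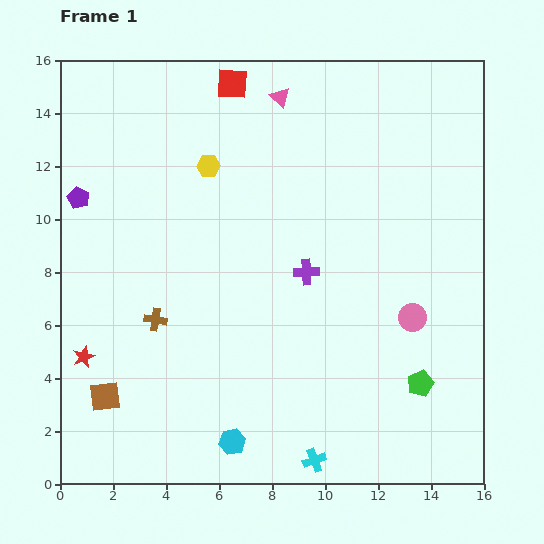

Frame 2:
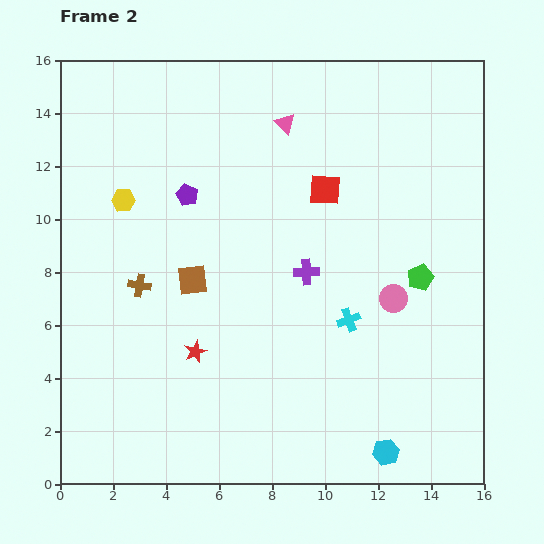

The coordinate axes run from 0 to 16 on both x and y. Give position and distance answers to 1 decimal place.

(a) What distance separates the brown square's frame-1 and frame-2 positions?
5.5

The brown square moved from (1.7, 3.3) to (5.0, 7.7), a distance of √(3.3² + 4.4²) ≈ 5.5.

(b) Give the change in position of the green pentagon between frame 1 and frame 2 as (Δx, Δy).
(0.0, 4.0)

The green pentagon was at (13.6, 3.8) in frame 1 and (13.6, 7.8) in frame 2.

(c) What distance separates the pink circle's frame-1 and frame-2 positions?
1.0

The pink circle moved from (13.3, 6.3) to (12.6, 7.0), a distance of √(0.7² + 0.7²) ≈ 1.0.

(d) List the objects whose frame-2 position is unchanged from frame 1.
the purple cross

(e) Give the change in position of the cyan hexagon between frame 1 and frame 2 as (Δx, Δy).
(5.8, -0.4)

The cyan hexagon was at (6.5, 1.6) in frame 1 and (12.3, 1.2) in frame 2.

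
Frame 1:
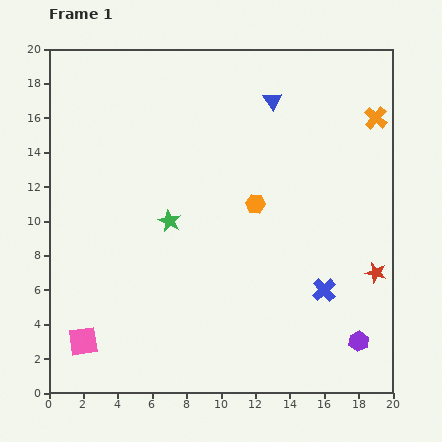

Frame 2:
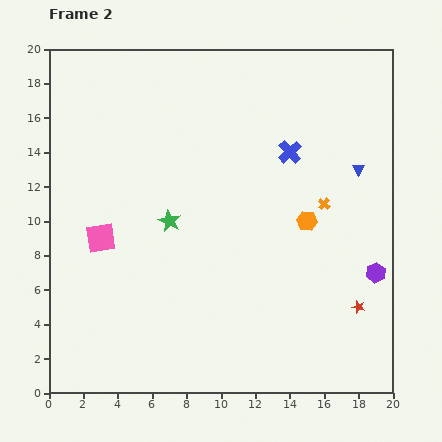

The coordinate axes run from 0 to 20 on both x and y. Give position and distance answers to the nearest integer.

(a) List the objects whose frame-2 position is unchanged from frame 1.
the green star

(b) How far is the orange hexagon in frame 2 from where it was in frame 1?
3

The orange hexagon moved from (12, 11) to (15, 10), a distance of √(3² + 1²) ≈ 3.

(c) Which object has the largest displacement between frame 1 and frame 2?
the blue cross

(moved 8; next 6)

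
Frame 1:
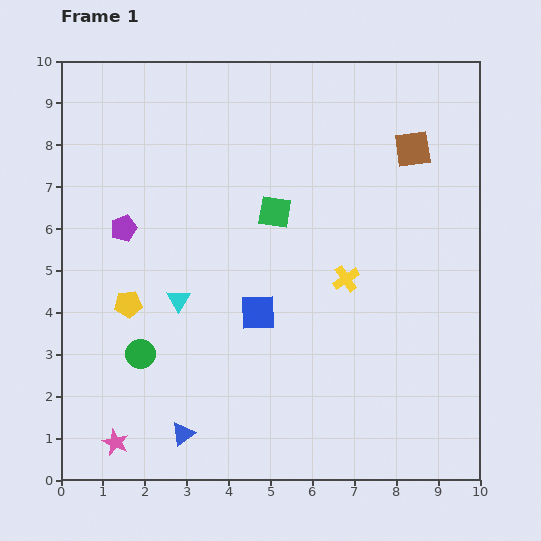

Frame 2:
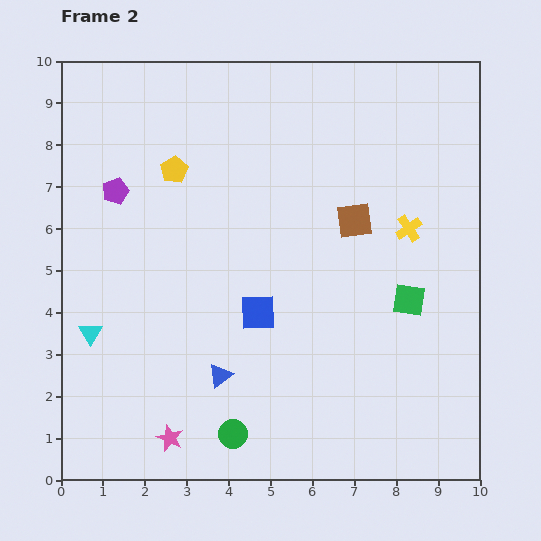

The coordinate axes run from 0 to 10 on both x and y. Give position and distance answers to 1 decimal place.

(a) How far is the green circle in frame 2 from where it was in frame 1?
2.9

The green circle moved from (1.9, 3.0) to (4.1, 1.1), a distance of √(2.2² + 1.9²) ≈ 2.9.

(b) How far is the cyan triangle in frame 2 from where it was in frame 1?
2.2

The cyan triangle moved from (2.8, 4.3) to (0.7, 3.5), a distance of √(2.1² + 0.8²) ≈ 2.2.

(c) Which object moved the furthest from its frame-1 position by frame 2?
the green square

(moved 3.8; next 3.4)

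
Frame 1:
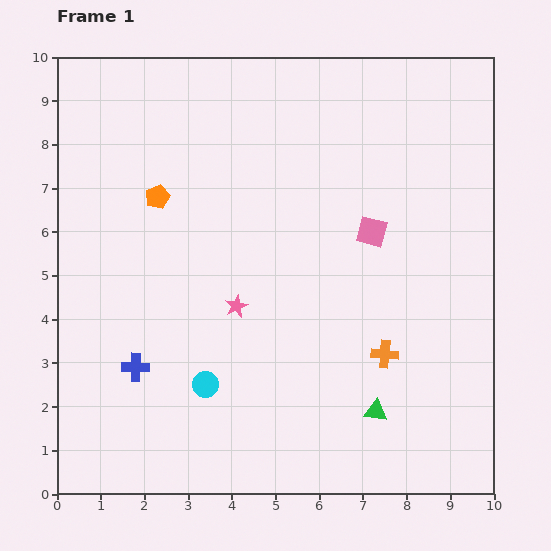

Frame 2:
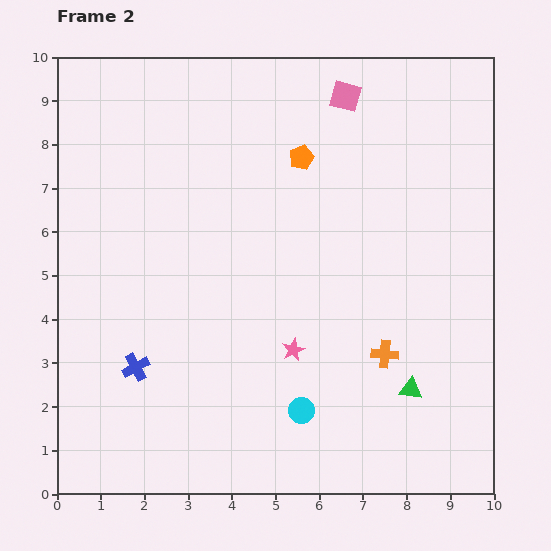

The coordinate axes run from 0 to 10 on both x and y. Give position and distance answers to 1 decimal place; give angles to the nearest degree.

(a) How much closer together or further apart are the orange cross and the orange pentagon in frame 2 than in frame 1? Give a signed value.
-1.4

Distance in frame 1: 6.3. Distance in frame 2: 4.9.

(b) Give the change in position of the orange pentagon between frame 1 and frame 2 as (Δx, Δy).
(3.3, 0.9)

The orange pentagon was at (2.3, 6.8) in frame 1 and (5.6, 7.7) in frame 2.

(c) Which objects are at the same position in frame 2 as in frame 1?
the orange cross, the blue cross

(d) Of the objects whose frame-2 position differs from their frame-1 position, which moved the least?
the green triangle

(moved 0.9)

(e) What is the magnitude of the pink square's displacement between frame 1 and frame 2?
3.2

The pink square moved from (7.2, 6.0) to (6.6, 9.1), a distance of √(0.6² + 3.1²) ≈ 3.2.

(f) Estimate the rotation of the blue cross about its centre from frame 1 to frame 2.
30° counter-clockwise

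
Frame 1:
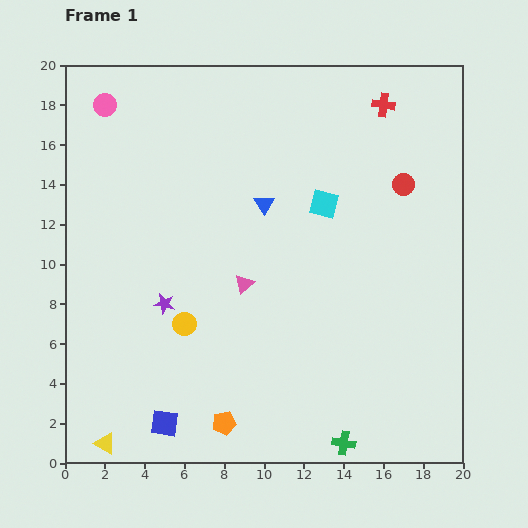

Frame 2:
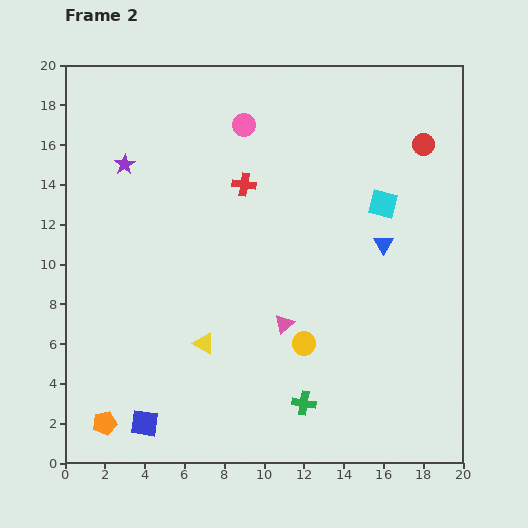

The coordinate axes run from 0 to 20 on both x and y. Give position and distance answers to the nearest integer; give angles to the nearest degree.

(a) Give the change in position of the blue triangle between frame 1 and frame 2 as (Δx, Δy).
(6, -2)

The blue triangle was at (10, 13) in frame 1 and (16, 11) in frame 2.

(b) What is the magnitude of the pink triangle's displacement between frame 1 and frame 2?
3

The pink triangle moved from (9, 9) to (11, 7), a distance of √(2² + 2²) ≈ 3.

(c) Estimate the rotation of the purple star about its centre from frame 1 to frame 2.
29° clockwise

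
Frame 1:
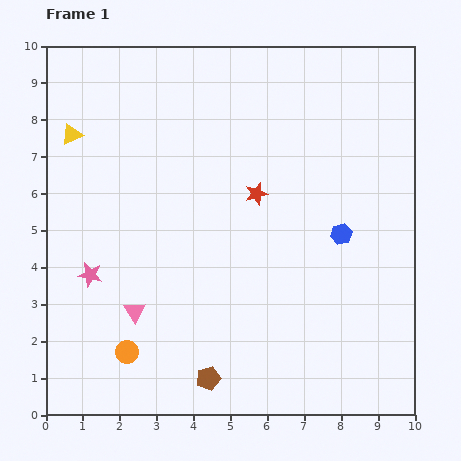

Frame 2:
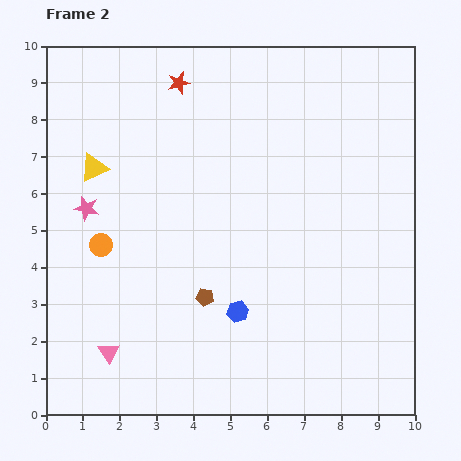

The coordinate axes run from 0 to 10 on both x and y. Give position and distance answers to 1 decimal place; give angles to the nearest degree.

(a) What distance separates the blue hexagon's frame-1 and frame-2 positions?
3.5

The blue hexagon moved from (8.0, 4.9) to (5.2, 2.8), a distance of √(2.8² + 2.1²) ≈ 3.5.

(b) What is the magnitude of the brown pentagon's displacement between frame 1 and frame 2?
2.2

The brown pentagon moved from (4.4, 1.0) to (4.3, 3.2), a distance of √(0.1² + 2.2²) ≈ 2.2.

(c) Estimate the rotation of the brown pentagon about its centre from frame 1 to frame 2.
25° clockwise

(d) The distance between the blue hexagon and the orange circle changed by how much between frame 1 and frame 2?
-2.5

Distance in frame 1: 6.6. Distance in frame 2: 4.1.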